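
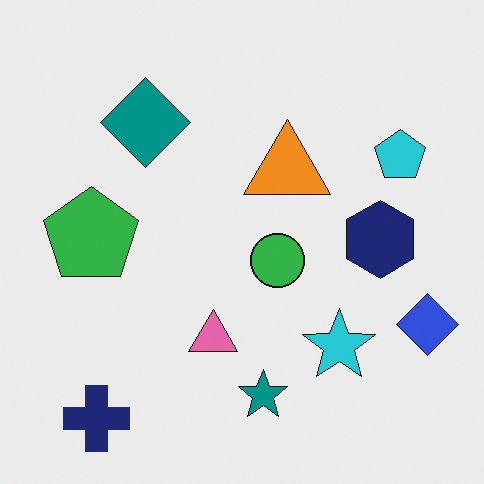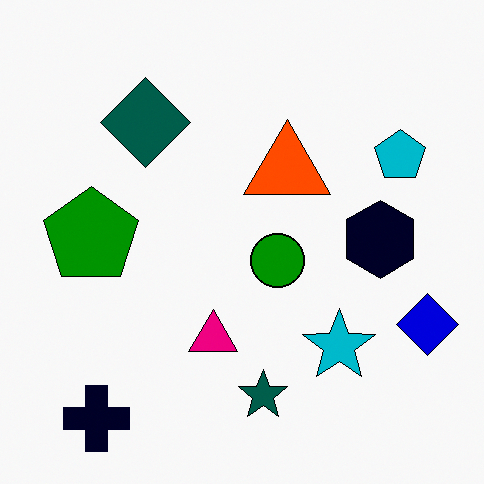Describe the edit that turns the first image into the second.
The transformation is: given much higher contrast.

Tones are pushed away from mid-grey across the whole image — a global contrast change.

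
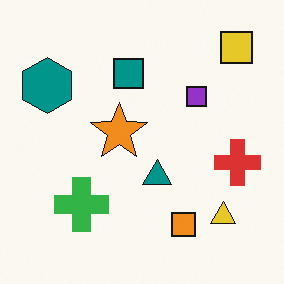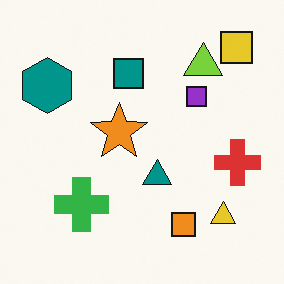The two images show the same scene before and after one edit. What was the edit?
This is the original image overlaid with an additional lime triangle.

A lime triangle appears in the second image that is absent from the first.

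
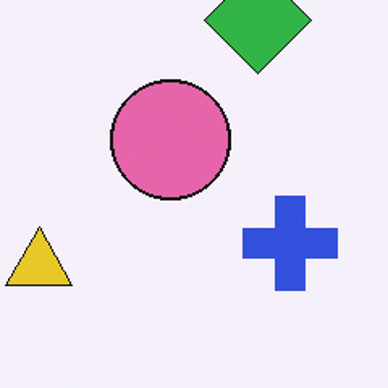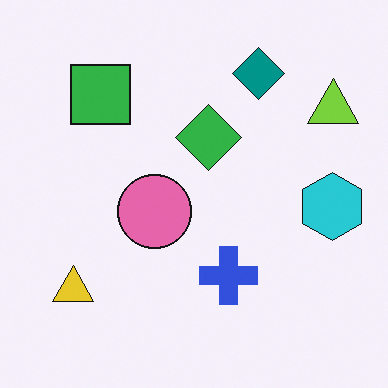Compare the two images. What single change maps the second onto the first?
The image was cropped to a modestly smaller region and rescaled.

The visible shapes are larger and the field of view is narrower; shapes near the original edges may be partly or wholly outside the frame — a crop-and-rescale.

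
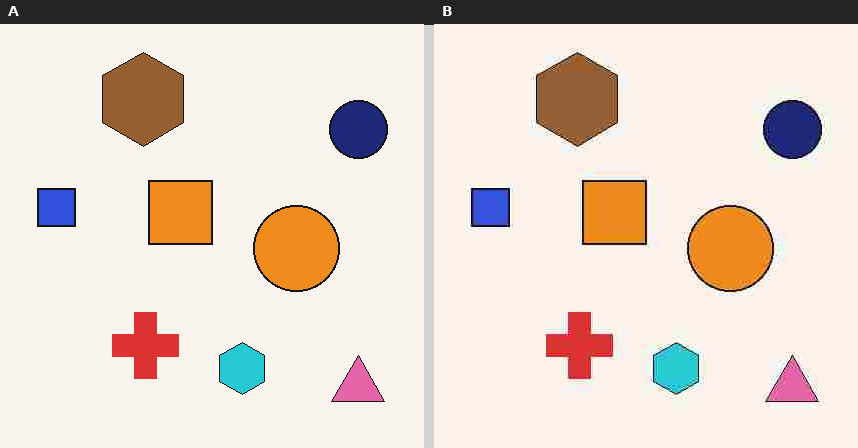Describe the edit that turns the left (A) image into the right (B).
The right (B) image is the left (A) heavily JPEG-compressed with obvious blocking artifacts.

Blocky 8×8 compression artifacts appear around shape edges and the flat background shows ringing — characteristic JPEG degradation.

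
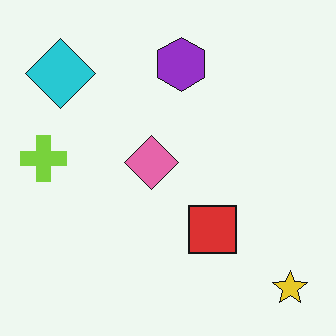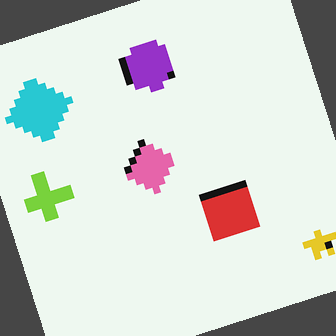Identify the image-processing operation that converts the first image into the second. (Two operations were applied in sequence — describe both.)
It was moderately pixelated, then rotated counter-clockwise by a moderate amount.

Shapes are reduced to large square blocks; fine edges and outlines are lost — a downscale-then-upscale (mosaic) effect. Every shape is tilted by the same angle and the image corners show triangular fill wedges — a whole-image rotation by a non-right angle.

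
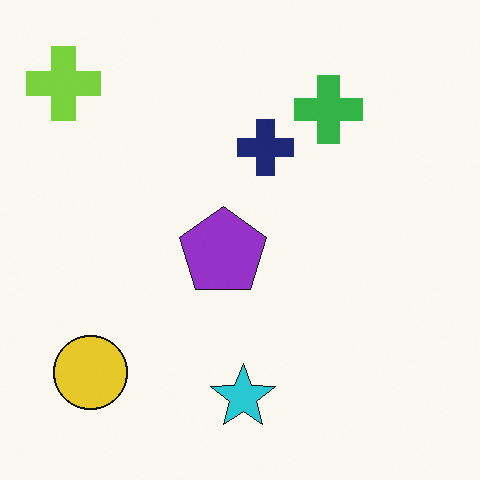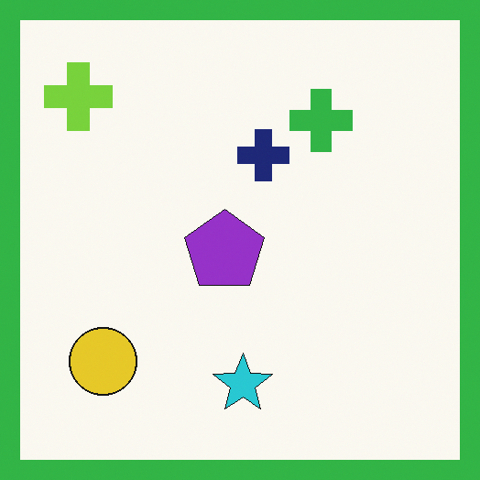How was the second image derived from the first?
The transformation is: framed with a green border.

A solid green frame runs around the edge of the second image, with the content slightly shrunk inside it.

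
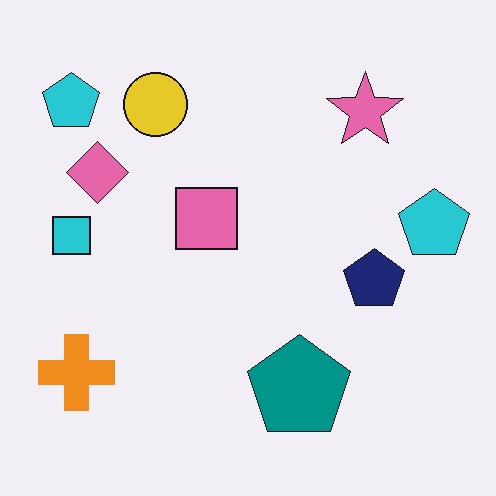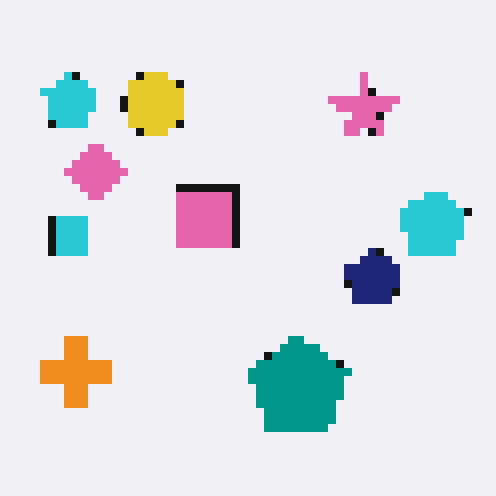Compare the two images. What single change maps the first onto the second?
The second image is the first pixelated into visible square blocks.

Shapes are reduced to large square blocks; fine edges and outlines are lost — a downscale-then-upscale (mosaic) effect.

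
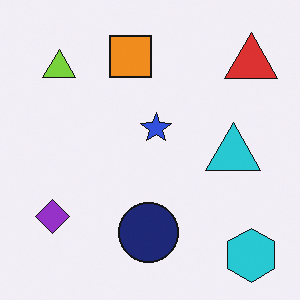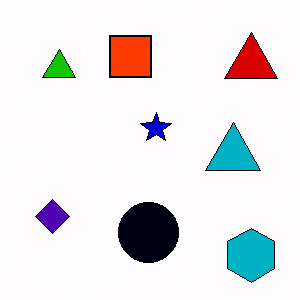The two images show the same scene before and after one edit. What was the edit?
The second image is the first given much higher contrast.

Tones are pushed away from mid-grey across the whole image — a global contrast change.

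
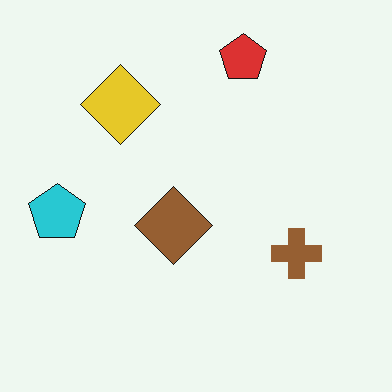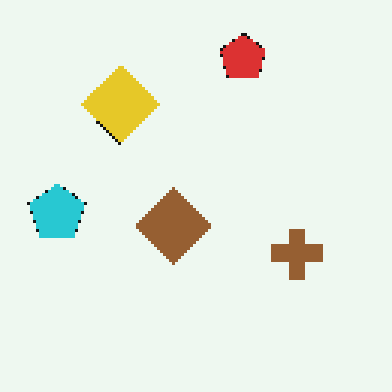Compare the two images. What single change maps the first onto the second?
Lightly pixelated (a mild mosaic effect).

Shapes are reduced to large square blocks; fine edges and outlines are lost — a downscale-then-upscale (mosaic) effect.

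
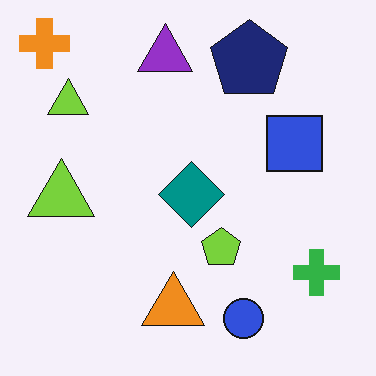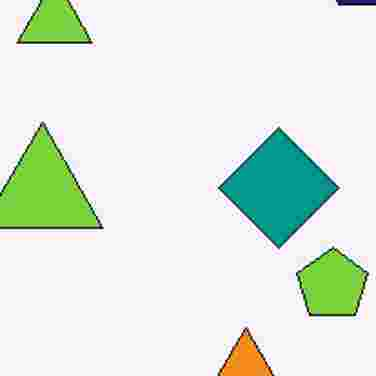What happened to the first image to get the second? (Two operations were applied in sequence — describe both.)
The second image is the first cropped to a noticeably smaller region and rescaled, then heavily JPEG-compressed with obvious blocking artifacts.

The visible shapes are larger and the field of view is narrower; shapes near the original edges may be partly or wholly outside the frame — a crop-and-rescale. Blocky 8×8 compression artifacts appear around shape edges and the flat background shows ringing — characteristic JPEG degradation.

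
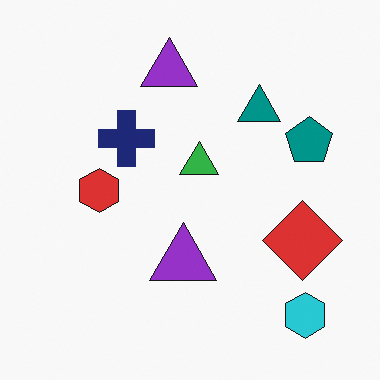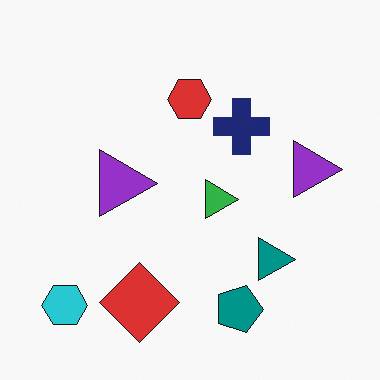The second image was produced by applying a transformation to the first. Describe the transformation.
The transformation is: rotated 90° clockwise.

The cyan hexagon sits in the bottom-right of the first image and the bottom-left of the second — consistent with a whole-image 90° clockwise rotation.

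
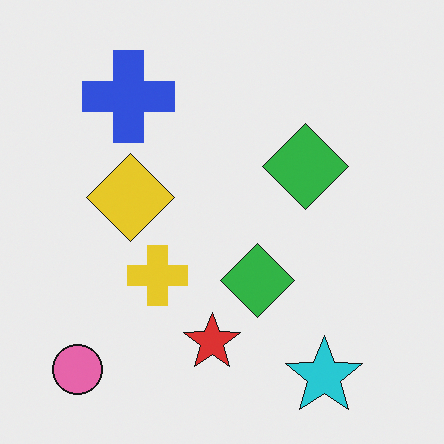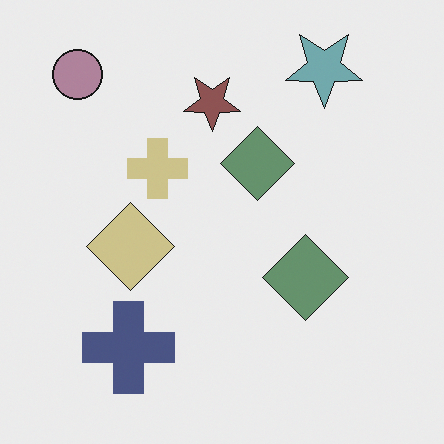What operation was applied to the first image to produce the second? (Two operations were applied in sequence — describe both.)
The transformation is: flipped vertically (top ↔ bottom), then heavily desaturated.

The cyan star is in the bottom-right of the first image and the top-right of the second — shapes on opposite sides of the horizontal midline have swapped in a mirror flip. All colors are more muted and greyish — a global saturation change.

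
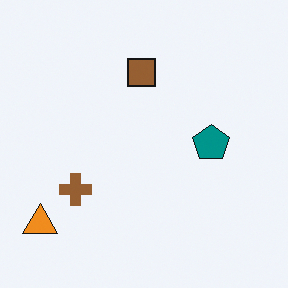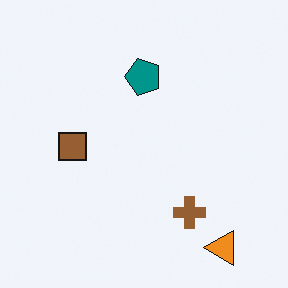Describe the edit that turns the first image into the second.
Rotated 90° counter-clockwise.

The orange triangle sits in the bottom-left of the first image and the bottom-right of the second — consistent with a whole-image 90° counter-clockwise rotation.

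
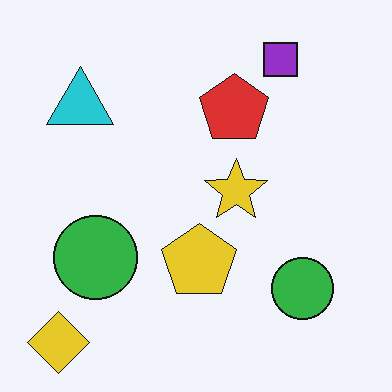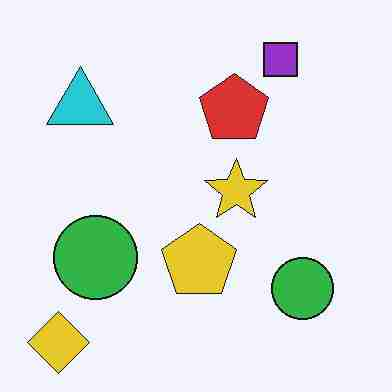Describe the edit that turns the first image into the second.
The image was heavily JPEG-compressed with obvious blocking artifacts.

Blocky 8×8 compression artifacts appear around shape edges and the flat background shows ringing — characteristic JPEG degradation.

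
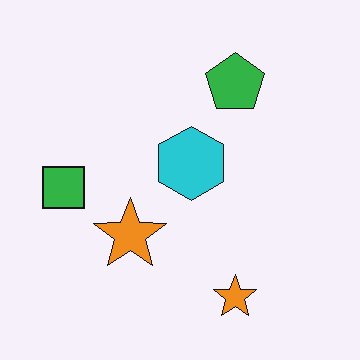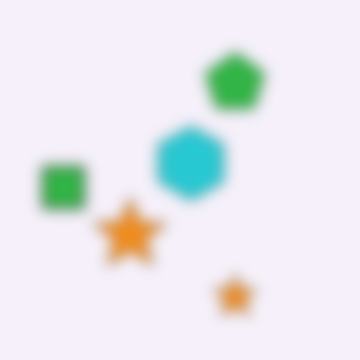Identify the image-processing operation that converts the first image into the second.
Heavily blurred.

Shape edges and outlines are uniformly softened across the whole image.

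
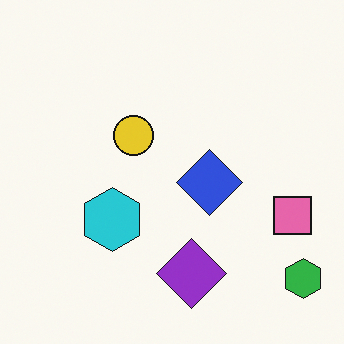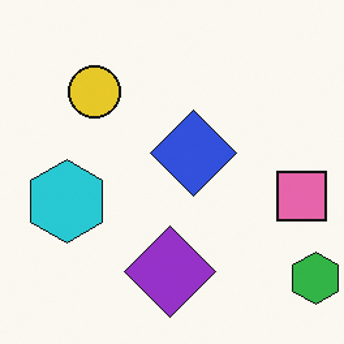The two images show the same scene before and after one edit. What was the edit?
The transformation is: cropped slightly and scaled back up.

The visible shapes are larger and the field of view is narrower; shapes near the original edges may be partly or wholly outside the frame — a crop-and-rescale.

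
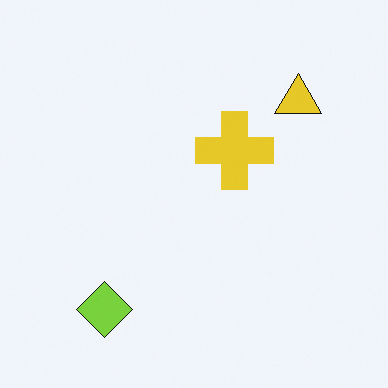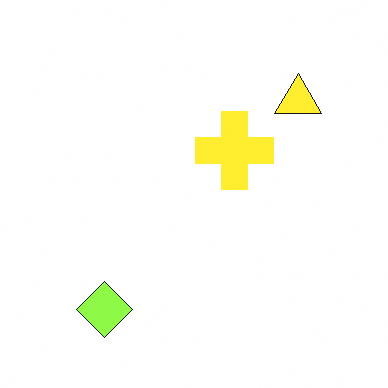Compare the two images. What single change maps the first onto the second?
This is the original image slightly brightened.

Every pixel — background and shapes alike — is uniformly brightened.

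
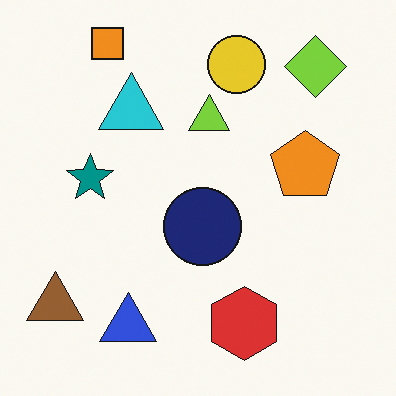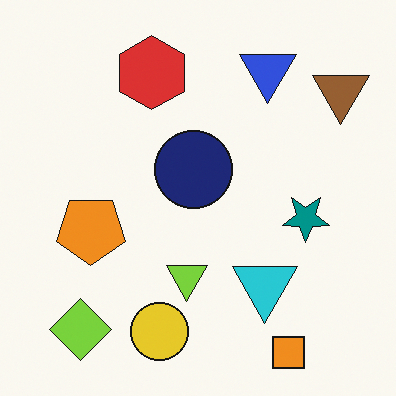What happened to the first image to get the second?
The second image is the first rotated 180°.

The orange square sits in the top-left of the first image and the bottom-right of the second — consistent with a whole-image 180° rotation.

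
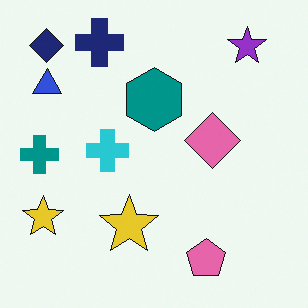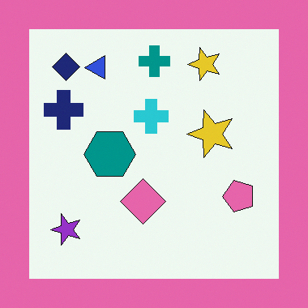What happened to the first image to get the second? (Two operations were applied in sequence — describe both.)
The image was transposed (reflected across the top-left ↔ bottom-right diagonal), then framed with a pink border.

Shapes have swapped their row and column positions — what was in the top-right is now in the bottom-left — a diagonal reflection. A solid pink frame runs around the edge of the second image, with the content slightly shrunk inside it.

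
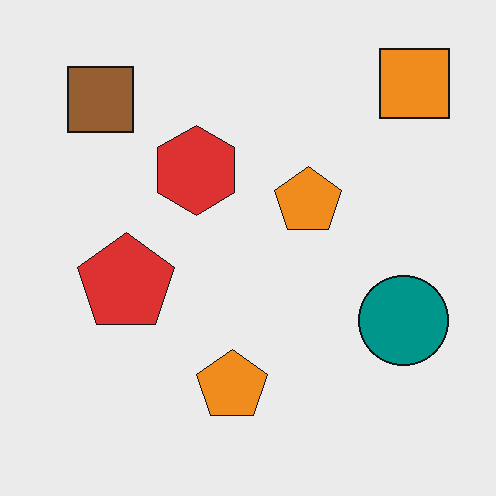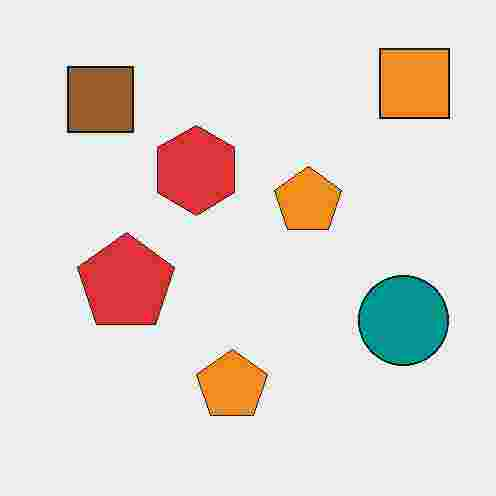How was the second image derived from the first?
The transformation is: degraded with heavy JPEG compression.

Blocky 8×8 compression artifacts appear around shape edges and the flat background shows ringing — characteristic JPEG degradation.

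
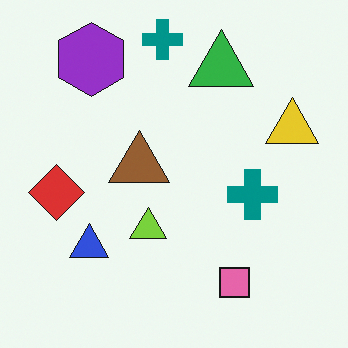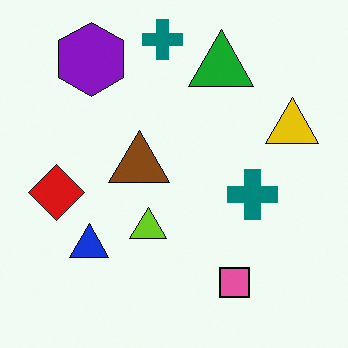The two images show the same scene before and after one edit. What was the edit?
It was given slightly increased contrast.

Tones are pushed away from mid-grey across the whole image — a global contrast change.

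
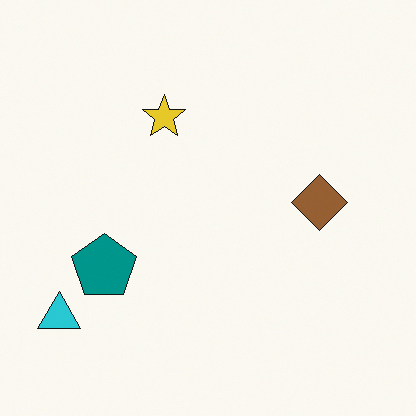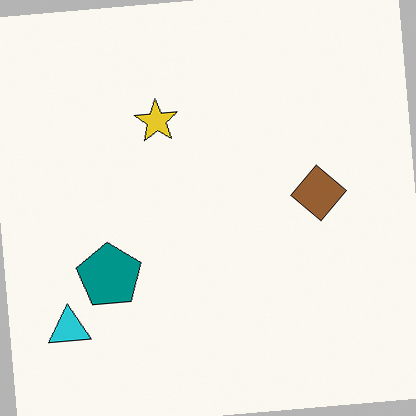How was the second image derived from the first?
The second image is the first rotated counter-clockwise by a slight angle.

Every shape is tilted by the same angle and the image corners show triangular fill wedges — a whole-image rotation by a non-right angle.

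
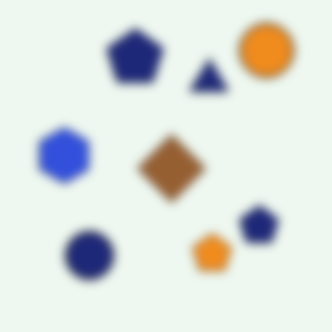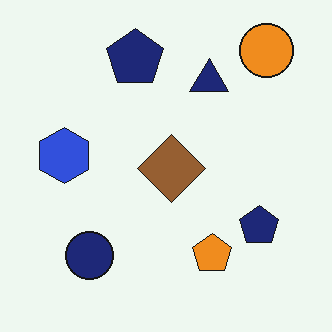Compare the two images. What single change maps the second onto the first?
The image was heavily blurred.

Shape edges and outlines are uniformly softened across the whole image.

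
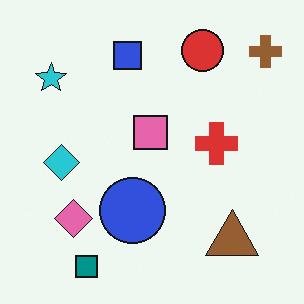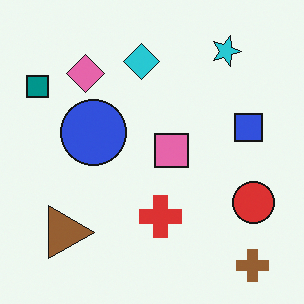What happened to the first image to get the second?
It was rotated 90° clockwise.

The brown cross sits in the top-right of the first image and the bottom-right of the second — consistent with a whole-image 90° clockwise rotation.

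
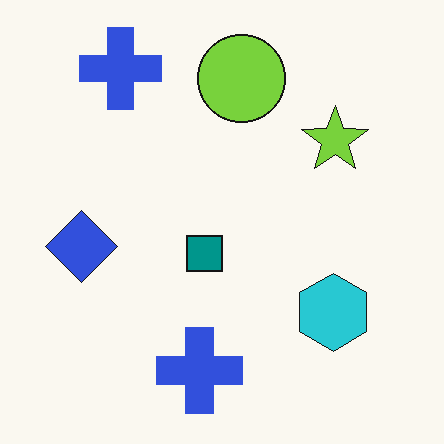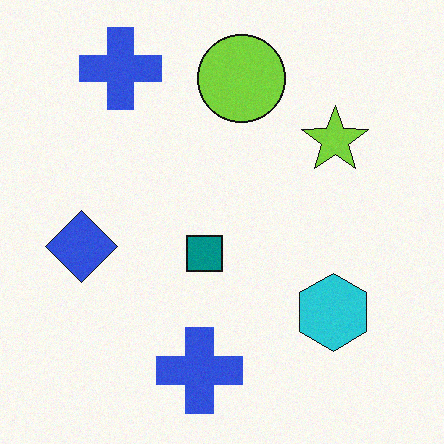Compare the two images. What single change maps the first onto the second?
Degraded with a light layer of grain.

Random speckle covers the whole image, including the flat background.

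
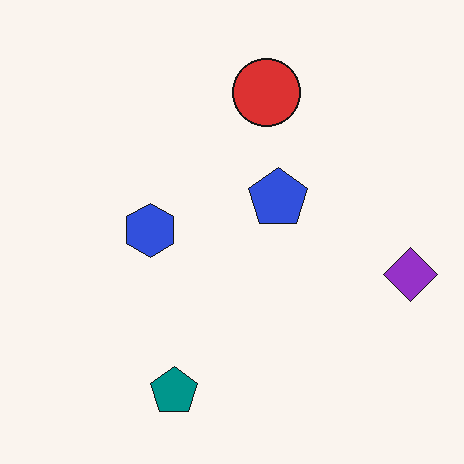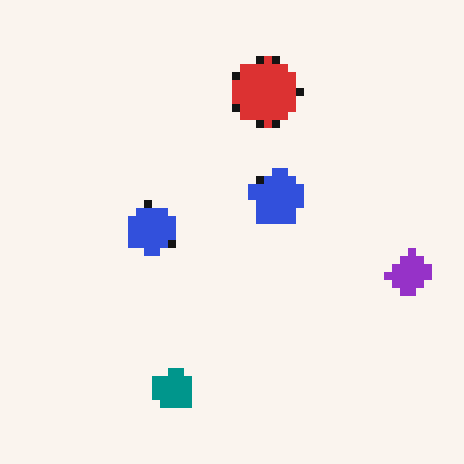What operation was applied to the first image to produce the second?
The transformation is: pixelated into visible square blocks.

Shapes are reduced to large square blocks; fine edges and outlines are lost — a downscale-then-upscale (mosaic) effect.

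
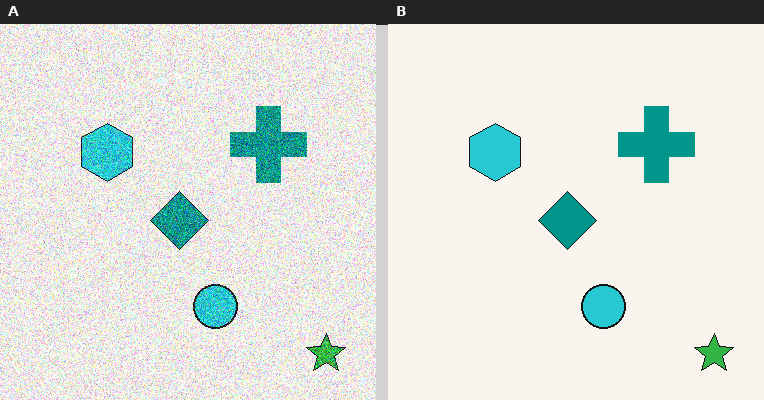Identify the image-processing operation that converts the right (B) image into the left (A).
The image was degraded with strong gaussian noise.

Random speckle covers the whole image, including the flat background.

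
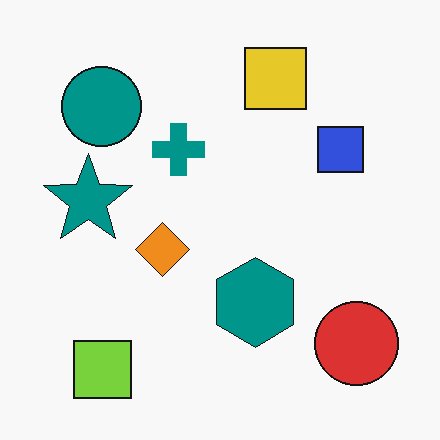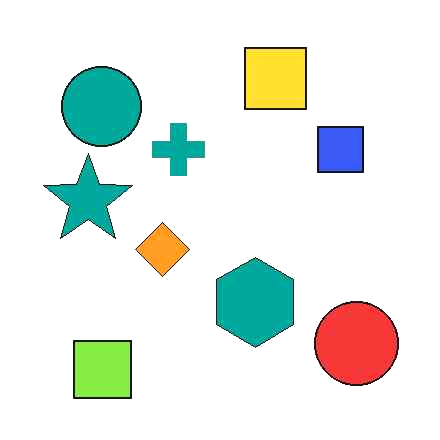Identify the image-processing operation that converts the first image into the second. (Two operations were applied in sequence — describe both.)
Given moderate JPEG compression, then brightened a little.

Blocky 8×8 compression artifacts appear around shape edges and the flat background shows ringing — characteristic JPEG degradation. Every pixel — background and shapes alike — is uniformly brightened.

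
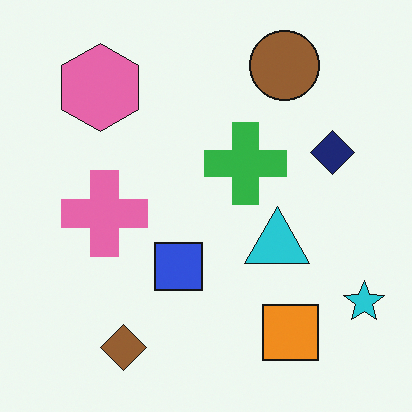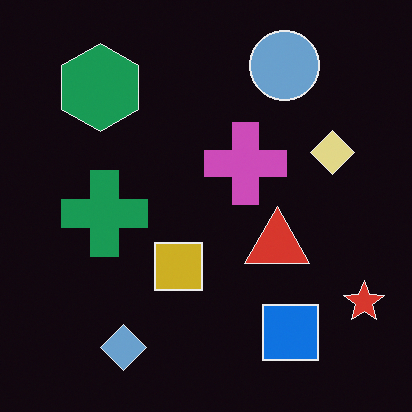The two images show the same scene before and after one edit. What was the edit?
The image was color-inverted (negative).

The light background has become dark and every shape's color is its complement — a photographic negative.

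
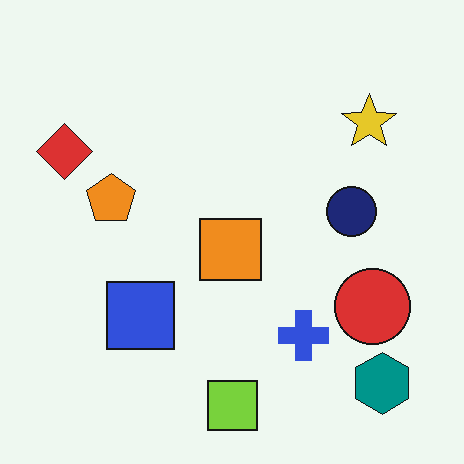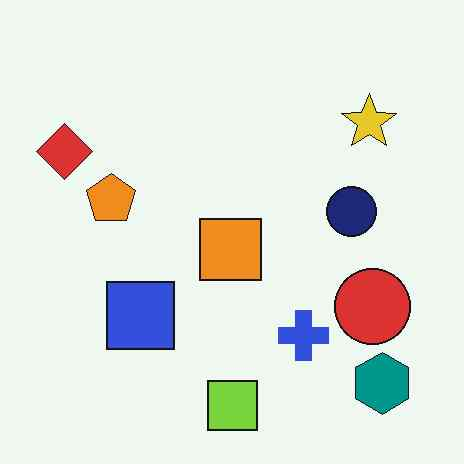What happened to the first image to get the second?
This is the original image JPEG-compressed with visible artifacts.

Blocky 8×8 compression artifacts appear around shape edges and the flat background shows ringing — characteristic JPEG degradation.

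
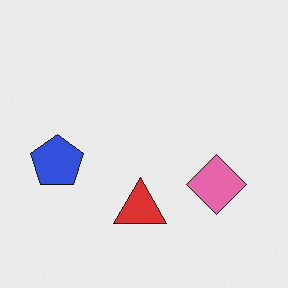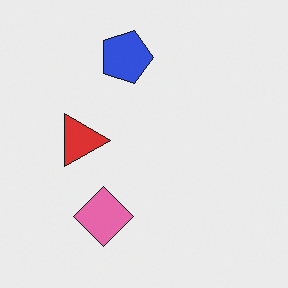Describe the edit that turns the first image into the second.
This is the original image rotated 90° clockwise.

The blue pentagon sits in the left of the first image and the top of the second — consistent with a whole-image 90° clockwise rotation.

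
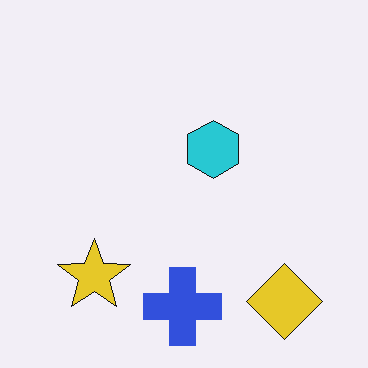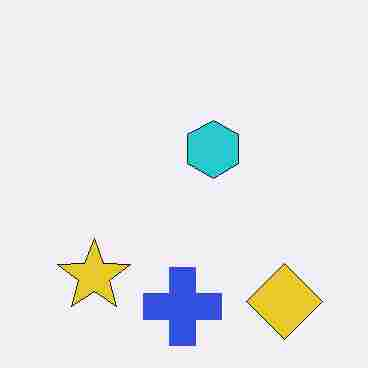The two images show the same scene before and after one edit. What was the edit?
The second image is the first heavily JPEG-compressed with obvious blocking artifacts.

Blocky 8×8 compression artifacts appear around shape edges and the flat background shows ringing — characteristic JPEG degradation.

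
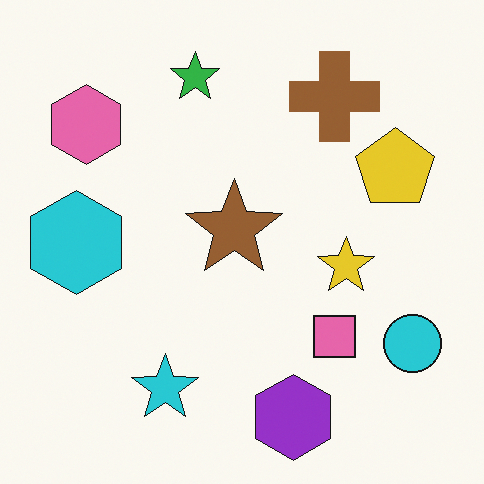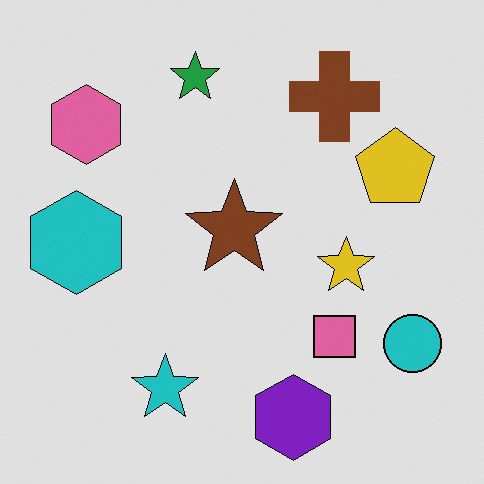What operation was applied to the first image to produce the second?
This is the original image posterized to a reduced palette.

Each flat color has snapped to a coarser quantized level — most visibly, the near-white background has dropped to a flat grey.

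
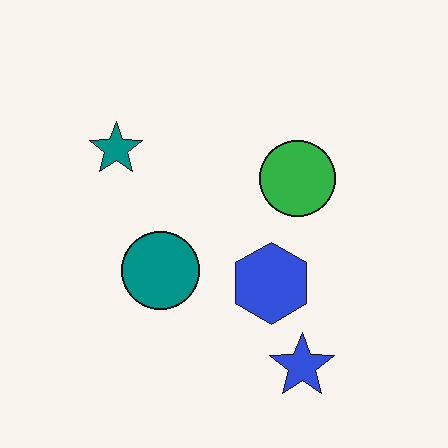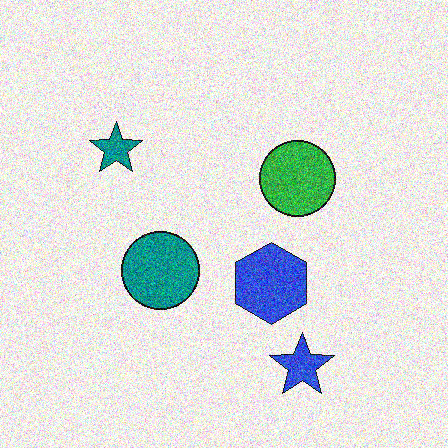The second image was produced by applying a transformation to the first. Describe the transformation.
Degraded with a thick layer of grain.

Random speckle covers the whole image, including the flat background.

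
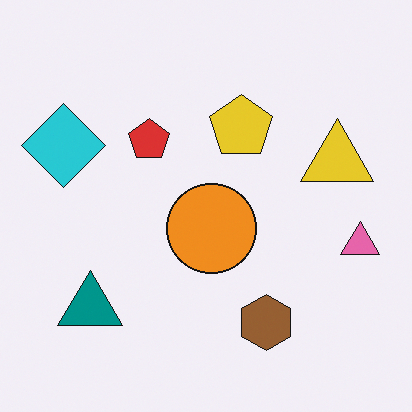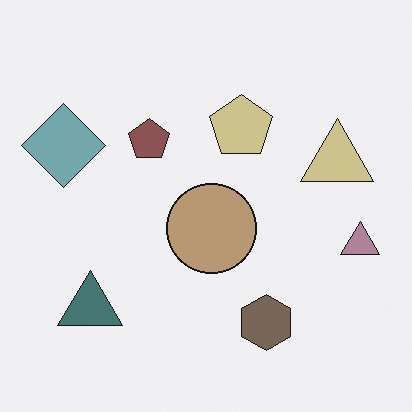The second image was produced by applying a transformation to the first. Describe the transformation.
Heavily desaturated.

All colors are more muted and greyish — a global saturation change.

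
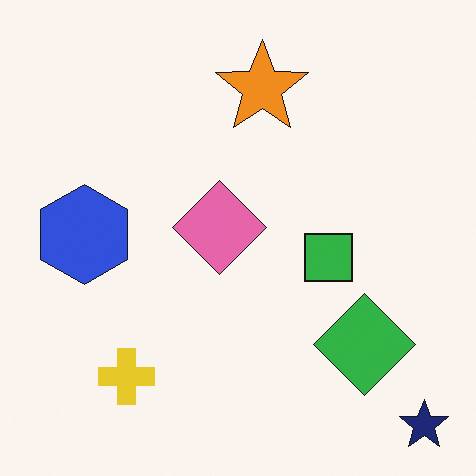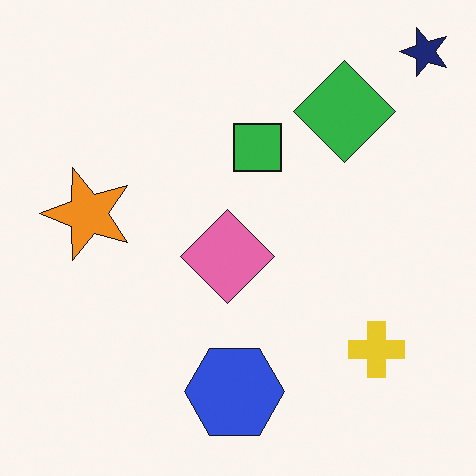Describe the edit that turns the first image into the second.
The transformation is: rotated 90° counter-clockwise.

The navy star sits in the bottom-right of the first image and the top-right of the second — consistent with a whole-image 90° counter-clockwise rotation.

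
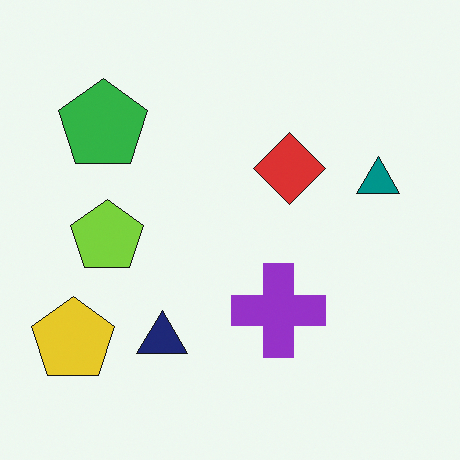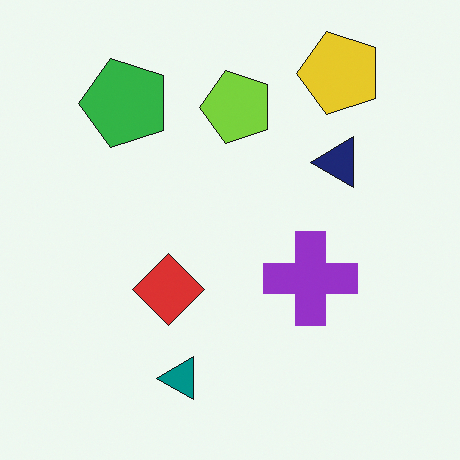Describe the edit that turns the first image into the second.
The second image is the first transposed (reflected across the top-left ↔ bottom-right diagonal).

Shapes have swapped their row and column positions — what was in the top-right is now in the bottom-left — a diagonal reflection.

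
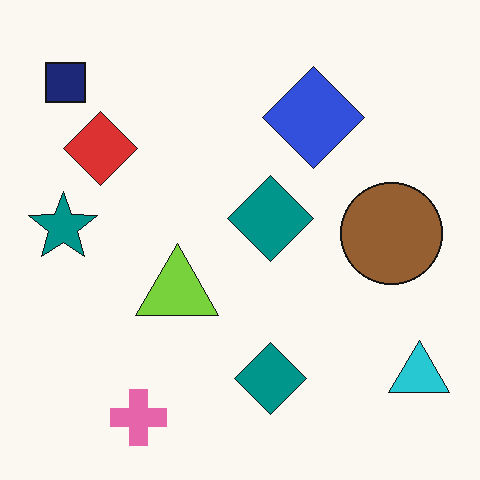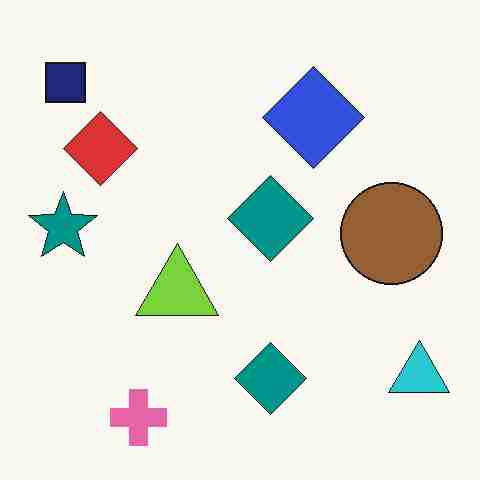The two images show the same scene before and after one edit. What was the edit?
Heavily JPEG-compressed with obvious blocking artifacts.

Blocky 8×8 compression artifacts appear around shape edges and the flat background shows ringing — characteristic JPEG degradation.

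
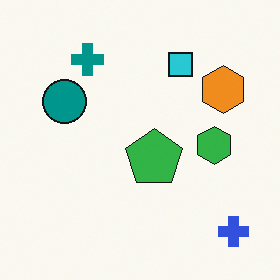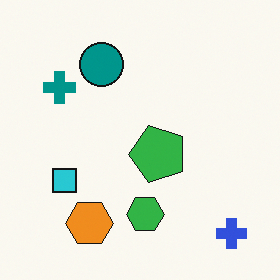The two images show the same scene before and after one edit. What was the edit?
The second image is the first transposed (reflected across the top-left ↔ bottom-right diagonal).

Shapes have swapped their row and column positions — what was in the top-right is now in the bottom-left — a diagonal reflection.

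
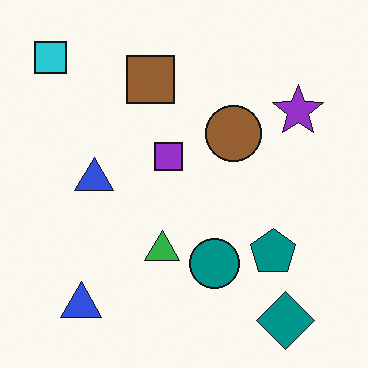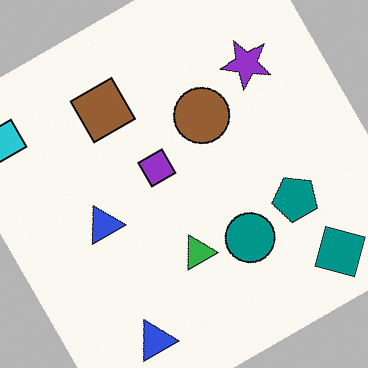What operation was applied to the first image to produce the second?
The transformation is: rotated counter-clockwise by a moderate amount.

Every shape is tilted by the same angle and the image corners show triangular fill wedges — a whole-image rotation by a non-right angle.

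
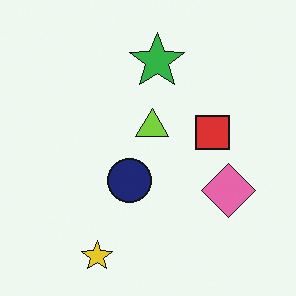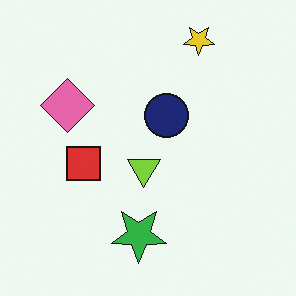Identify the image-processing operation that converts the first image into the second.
This is the original image rotated 180°.

The yellow star sits in the bottom-left of the first image and the top-right of the second — consistent with a whole-image 180° rotation.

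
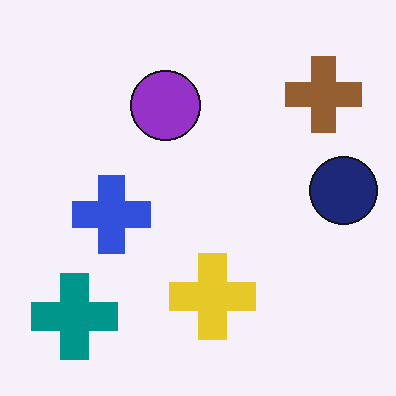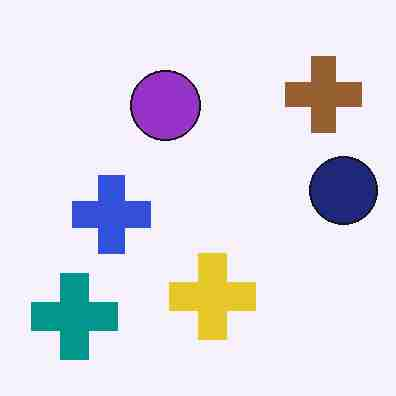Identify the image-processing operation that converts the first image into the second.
The second image is the first degraded with heavy JPEG compression.

Blocky 8×8 compression artifacts appear around shape edges and the flat background shows ringing — characteristic JPEG degradation.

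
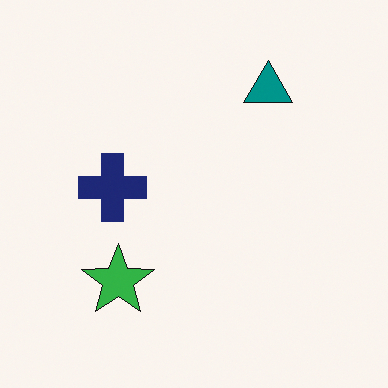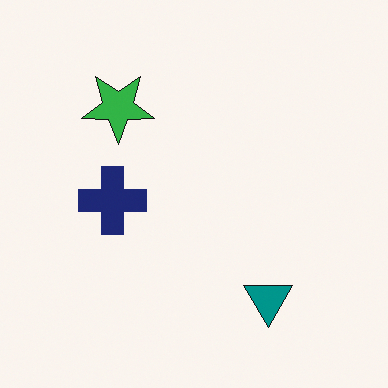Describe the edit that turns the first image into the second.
The transformation is: flipped vertically (top ↔ bottom).

The teal triangle is in the top-right of the first image and the bottom-right of the second — shapes on opposite sides of the horizontal midline have swapped in a mirror flip.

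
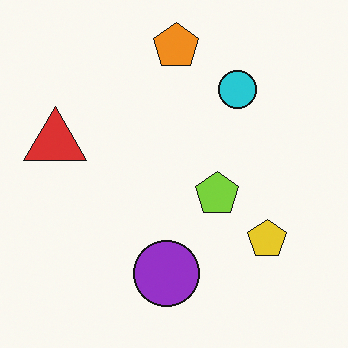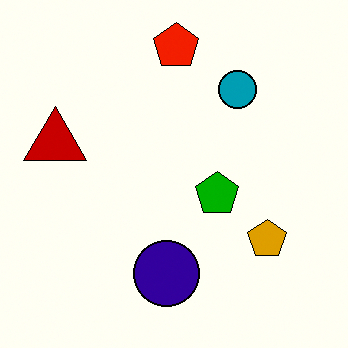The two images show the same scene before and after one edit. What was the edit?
The transformation is: given much higher contrast.

Tones are pushed away from mid-grey across the whole image — a global contrast change.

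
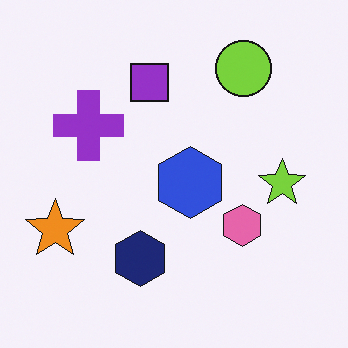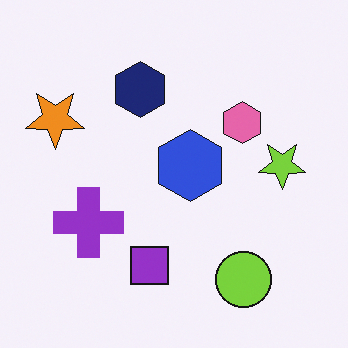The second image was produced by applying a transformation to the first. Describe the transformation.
The second image is the first flipped vertically (top ↔ bottom).

The lime circle is in the top-right of the first image and the bottom-right of the second — shapes on opposite sides of the horizontal midline have swapped in a mirror flip.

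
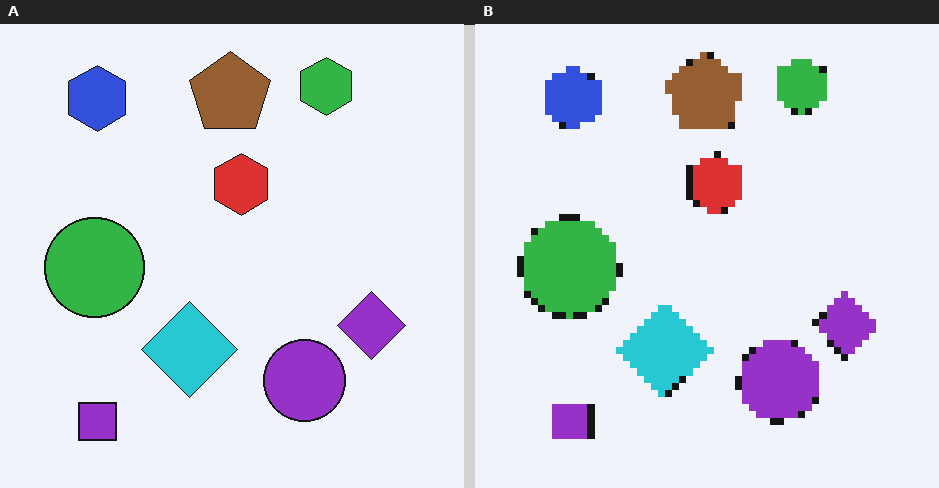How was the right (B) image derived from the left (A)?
The right (B) image is the left (A) pixelated into visible square blocks.

Shapes are reduced to large square blocks; fine edges and outlines are lost — a downscale-then-upscale (mosaic) effect.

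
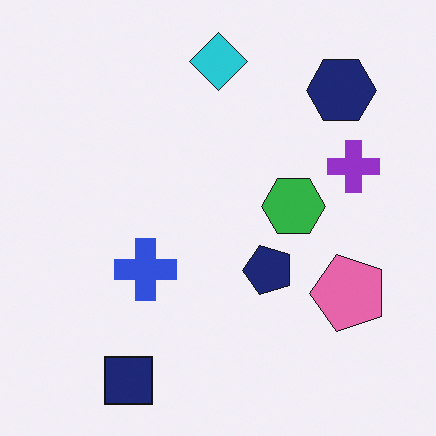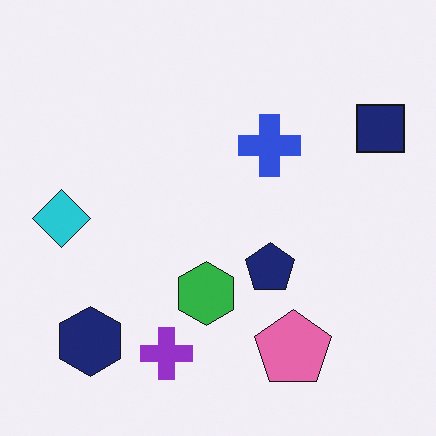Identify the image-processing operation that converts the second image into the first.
The transformation is: transposed (reflected across the top-left ↔ bottom-right diagonal).

Shapes have swapped their row and column positions — what was in the top-right is now in the bottom-left — a diagonal reflection.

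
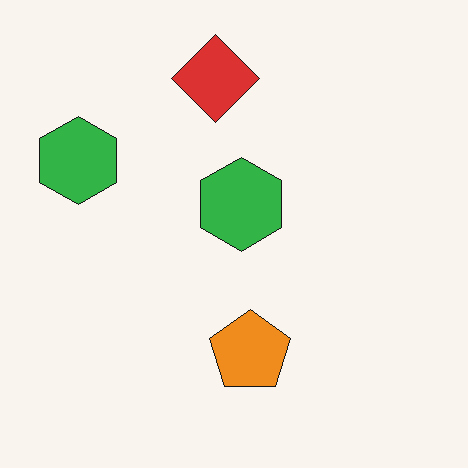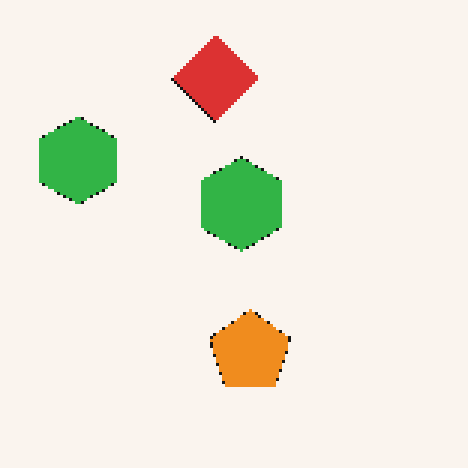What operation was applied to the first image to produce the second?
This is the original image lightly pixelated (a mild mosaic effect).

Shapes are reduced to large square blocks; fine edges and outlines are lost — a downscale-then-upscale (mosaic) effect.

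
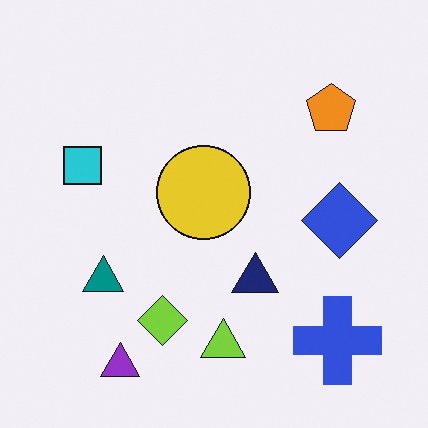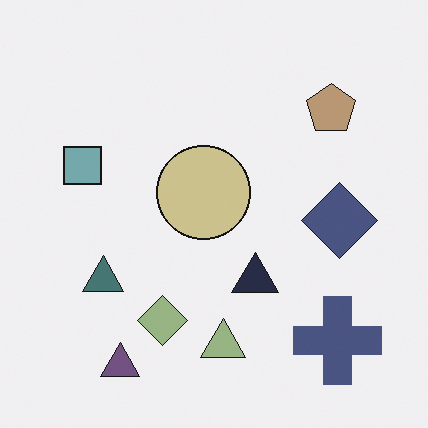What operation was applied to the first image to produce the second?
The second image is the first heavily desaturated.

All colors are more muted and greyish — a global saturation change.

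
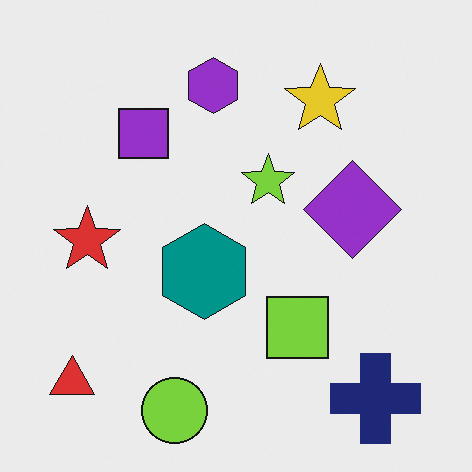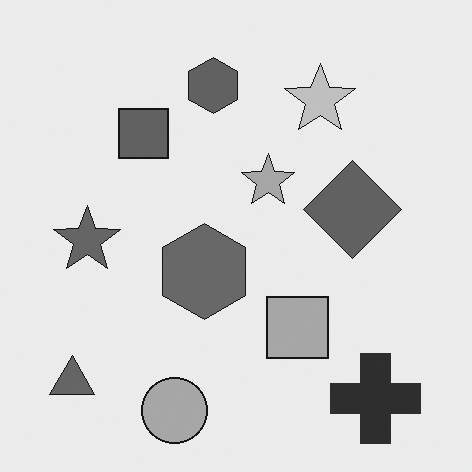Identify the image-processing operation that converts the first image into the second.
The transformation is: converted to grayscale.

All color is removed — every shape is now a shade of grey.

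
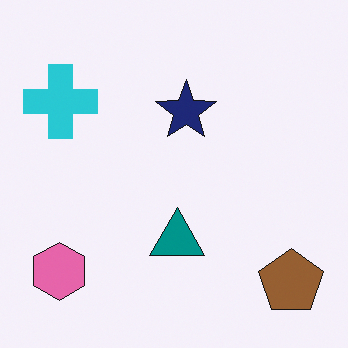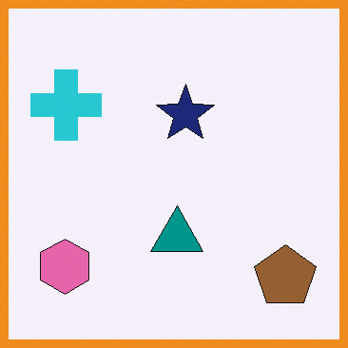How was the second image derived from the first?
The image was framed with a orange border.

A solid orange frame runs around the edge of the second image, with the content slightly shrunk inside it.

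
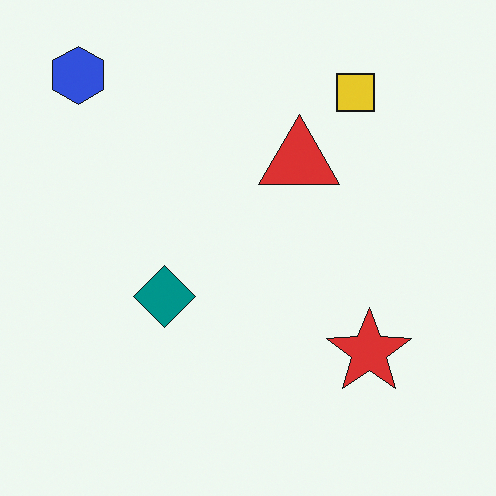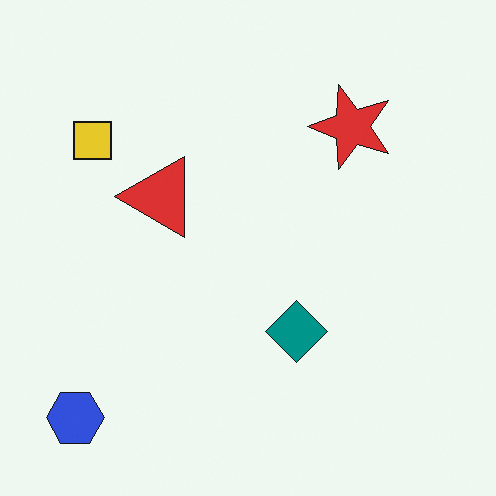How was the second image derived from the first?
Rotated 90° counter-clockwise.

The blue hexagon sits in the top-left of the first image and the bottom-left of the second — consistent with a whole-image 90° counter-clockwise rotation.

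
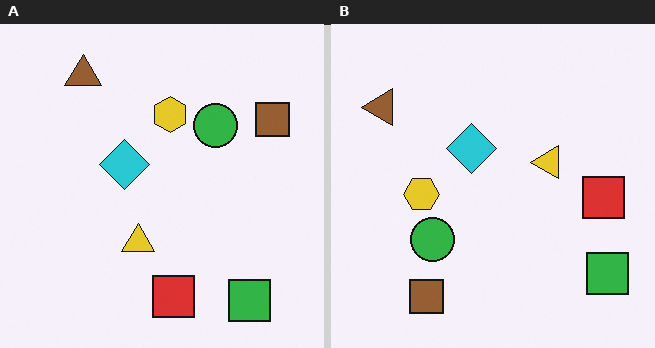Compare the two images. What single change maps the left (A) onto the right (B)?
Transposed (reflected across the top-left ↔ bottom-right diagonal).

Shapes have swapped their row and column positions — what was in the top-right is now in the bottom-left — a diagonal reflection.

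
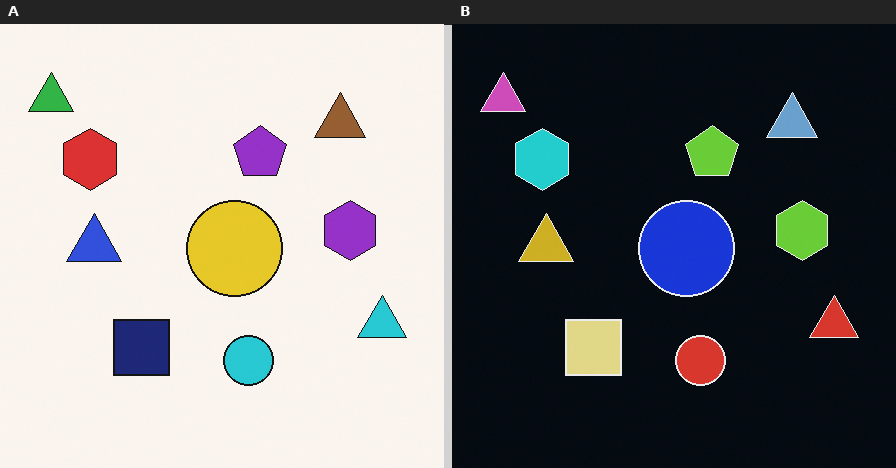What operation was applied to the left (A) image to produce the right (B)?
It was color-inverted (negative).

The light background has become dark and every shape's color is its complement — a photographic negative.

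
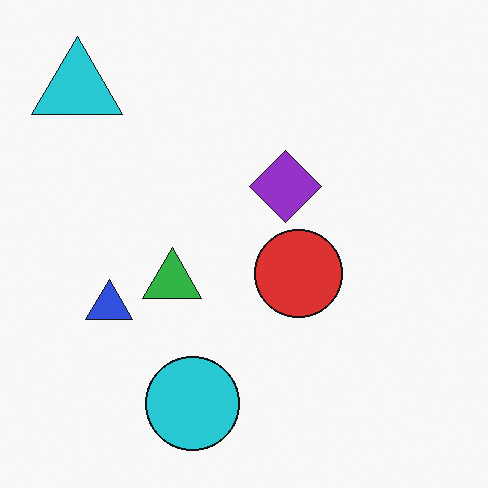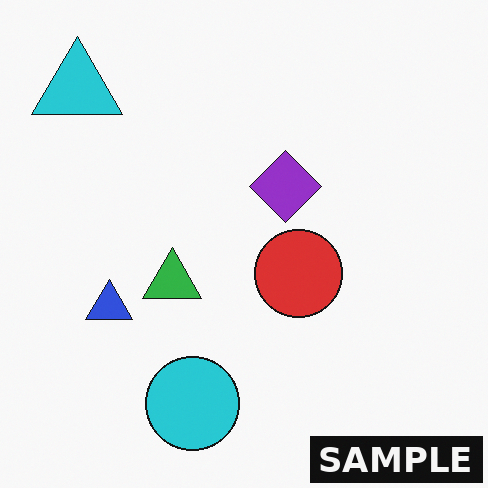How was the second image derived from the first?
The second image is the first watermarked with the text "SAMPLE" in the lower-right corner.

A dark label reading "SAMPLE" appears in the lower-right corner.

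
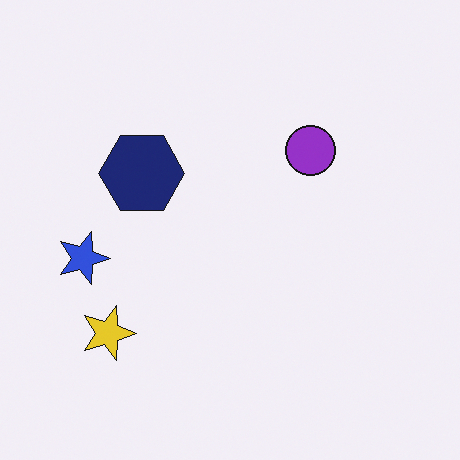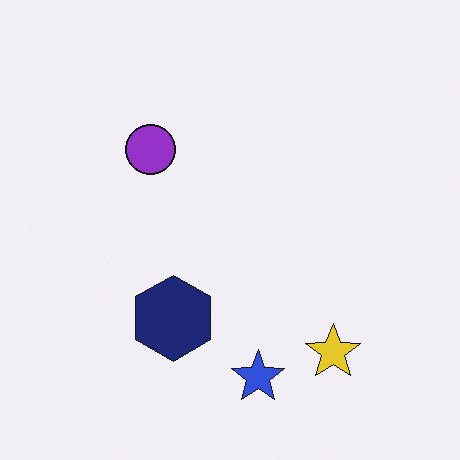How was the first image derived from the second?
It was rotated 90° clockwise.

The yellow star sits in the bottom-right of the second image and the bottom-left of the first — consistent with a whole-image 90° clockwise rotation.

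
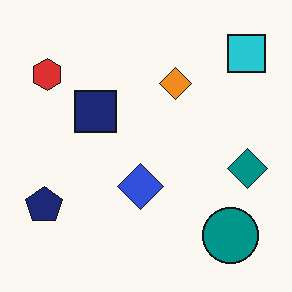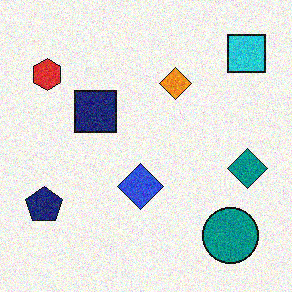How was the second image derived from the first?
The transformation is: degraded with visible gaussian noise.

Random speckle covers the whole image, including the flat background.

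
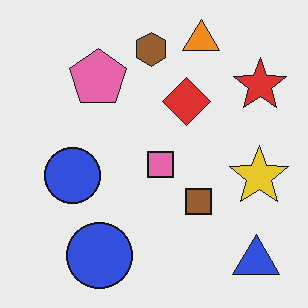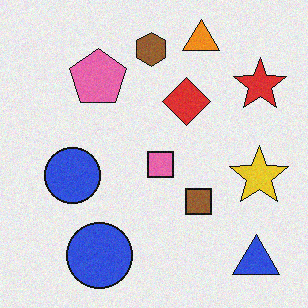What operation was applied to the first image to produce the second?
Degraded with a light layer of grain.

Random speckle covers the whole image, including the flat background.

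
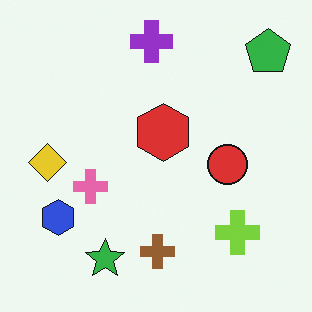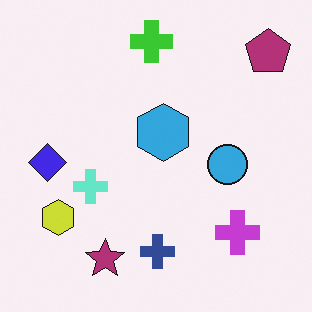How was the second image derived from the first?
This is the original image hue-shifted by a large amount.

Every shape's color has rotated by the same amount around the hue wheel — a uniform hue shift.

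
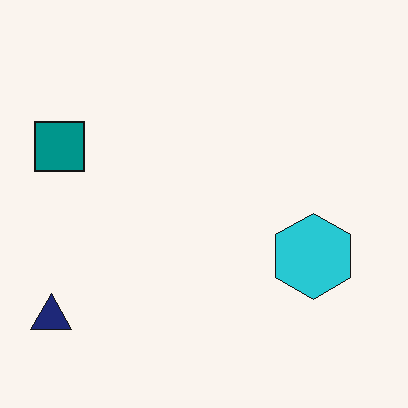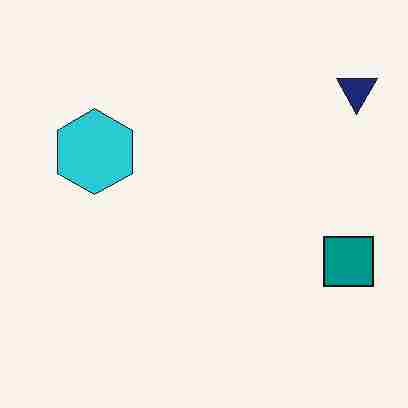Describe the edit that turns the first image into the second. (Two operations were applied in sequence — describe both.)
This is the original image rotated 180°, then degraded with heavy JPEG compression.

The navy triangle sits in the bottom-left of the first image and the top-right of the second — consistent with a whole-image 180° rotation. Blocky 8×8 compression artifacts appear around shape edges and the flat background shows ringing — characteristic JPEG degradation.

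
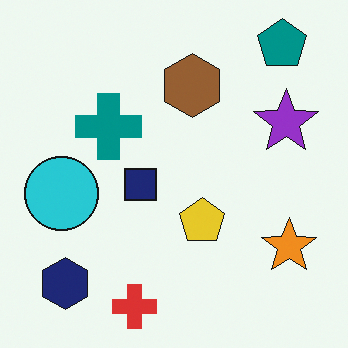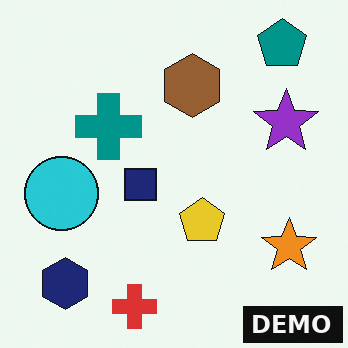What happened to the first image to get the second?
The transformation is: watermarked with the text "DEMO" in the lower-right corner.

A dark label reading "DEMO" appears in the lower-right corner.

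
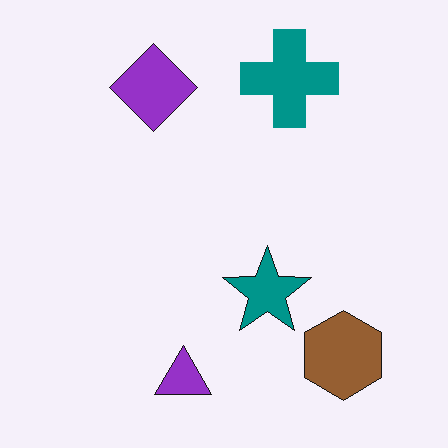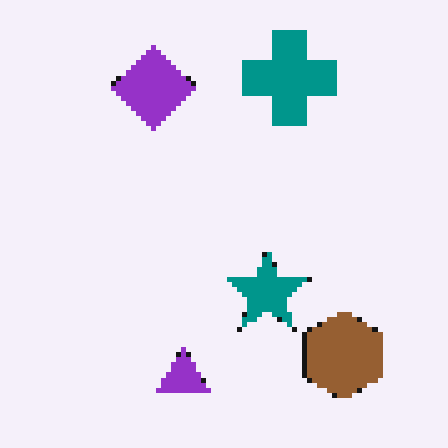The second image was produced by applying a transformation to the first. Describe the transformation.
This is the original image lightly pixelated (a mild mosaic effect).

Shapes are reduced to large square blocks; fine edges and outlines are lost — a downscale-then-upscale (mosaic) effect.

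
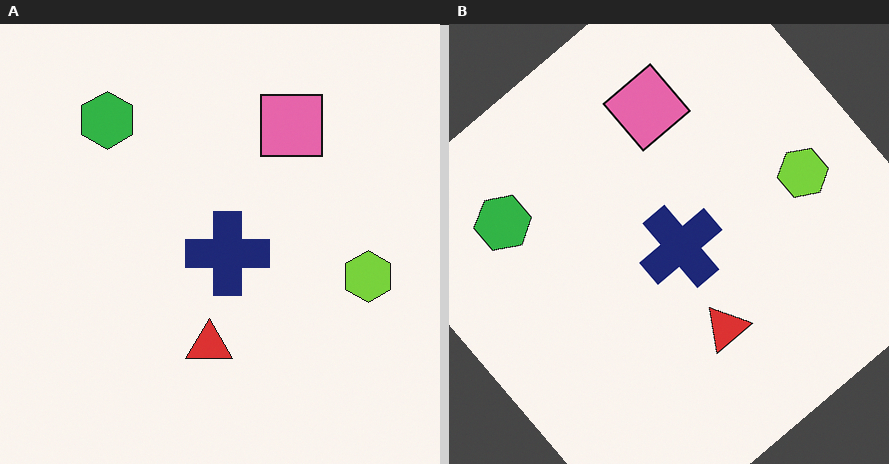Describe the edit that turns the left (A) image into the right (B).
The transformation is: rotated counter-clockwise by a large amount — several tens of degrees.

Every shape is tilted by the same angle and the image corners show triangular fill wedges — a whole-image rotation by a non-right angle.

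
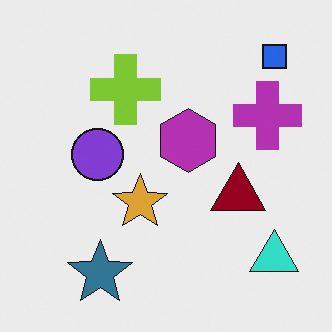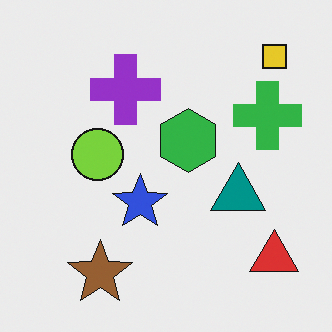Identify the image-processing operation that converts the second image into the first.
This is the original image hue-shifted through roughly half the color wheel.

Every shape's color has rotated by the same amount around the hue wheel — a uniform hue shift.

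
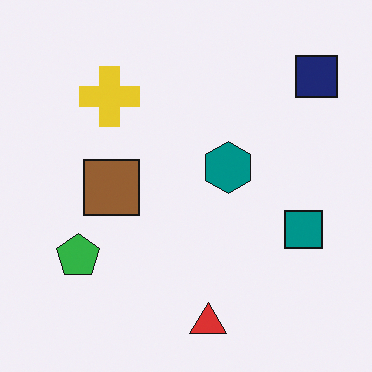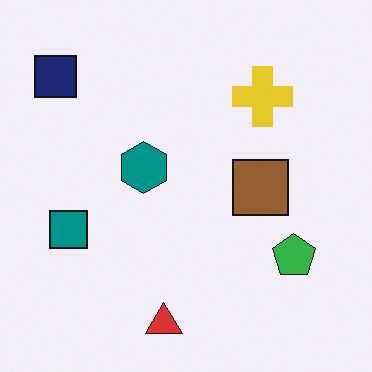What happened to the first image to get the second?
Flipped horizontally (left ↔ right).

The navy square is in the top-right of the first image and the top-left of the second — shapes on opposite sides of the vertical midline have swapped in a mirror flip.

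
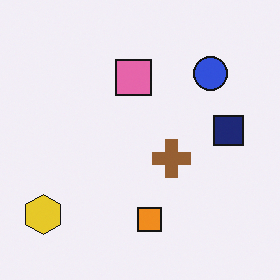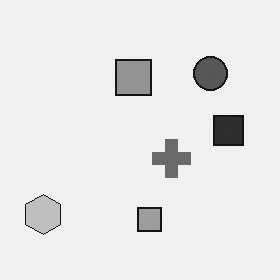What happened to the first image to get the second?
Converted to grayscale.

All color is removed — every shape is now a shade of grey.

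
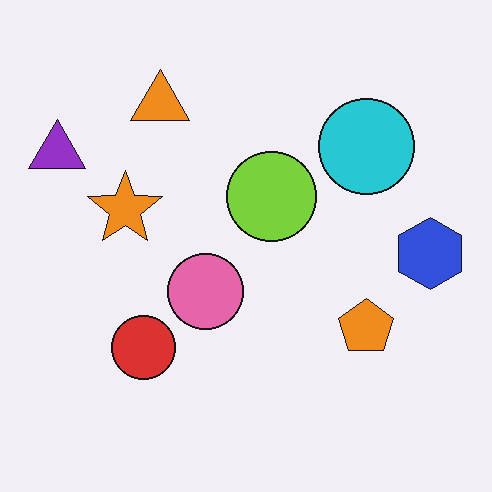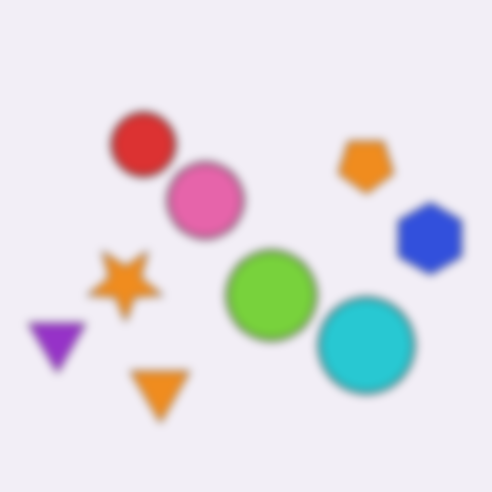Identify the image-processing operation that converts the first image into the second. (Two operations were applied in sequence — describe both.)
Flipped vertically (top ↔ bottom), then moderately blurred.

The orange triangle is in the top-left of the first image and the bottom-left of the second — shapes on opposite sides of the horizontal midline have swapped in a mirror flip. Shape edges and outlines are uniformly softened across the whole image.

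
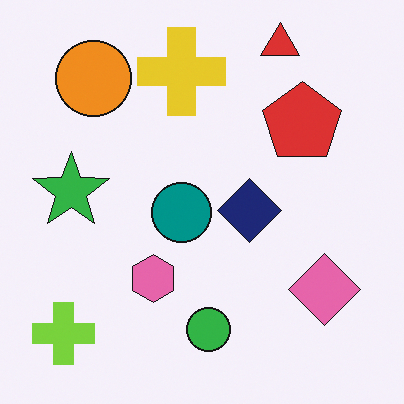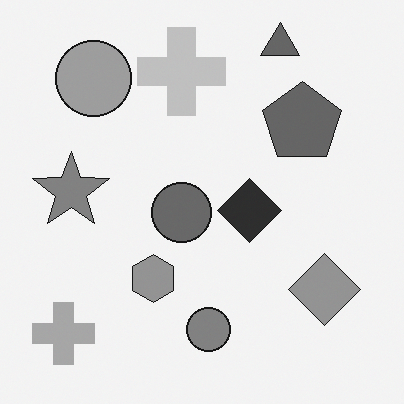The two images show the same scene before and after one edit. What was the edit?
The second image is the first converted to grayscale.

All color is removed — every shape is now a shade of grey.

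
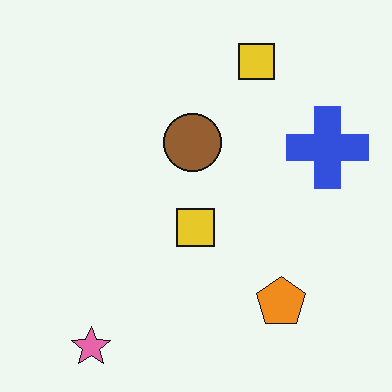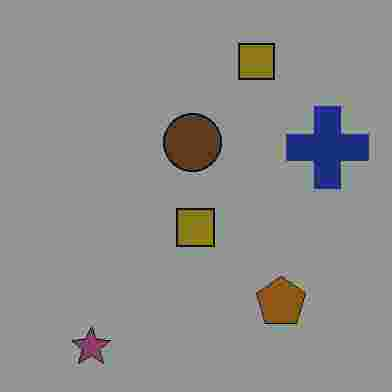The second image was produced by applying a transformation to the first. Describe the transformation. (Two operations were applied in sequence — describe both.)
Substantially darkened, then heavily JPEG-compressed with obvious blocking artifacts.

Every pixel — background and shapes alike — is uniformly darkened. Blocky 8×8 compression artifacts appear around shape edges and the flat background shows ringing — characteristic JPEG degradation.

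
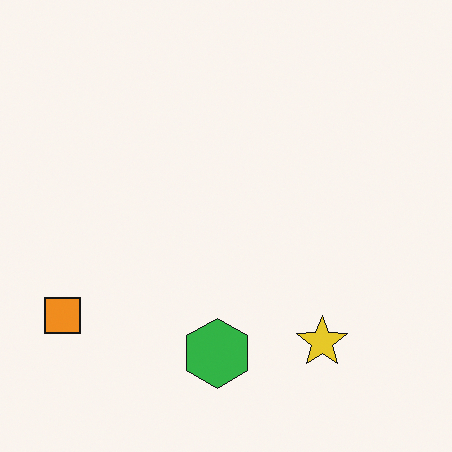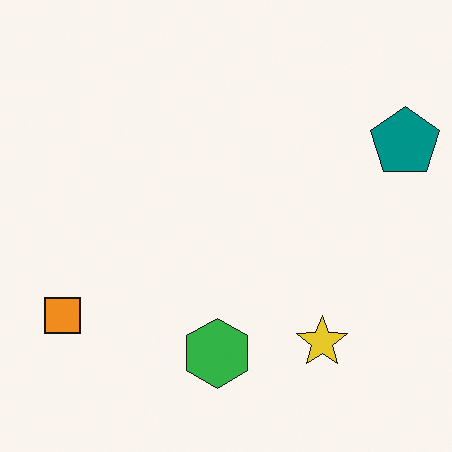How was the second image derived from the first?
It was overlaid with an additional teal pentagon.

A teal pentagon appears in the second image that is absent from the first.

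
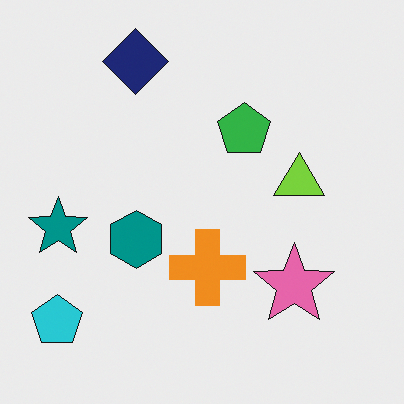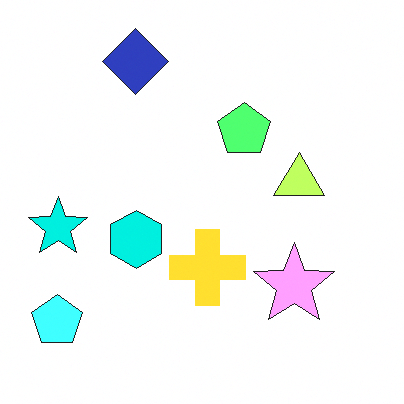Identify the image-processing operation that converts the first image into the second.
This is the original image substantially brightened.

Every pixel — background and shapes alike — is uniformly brightened.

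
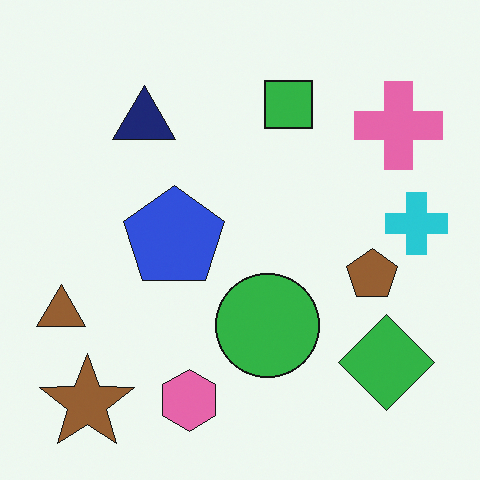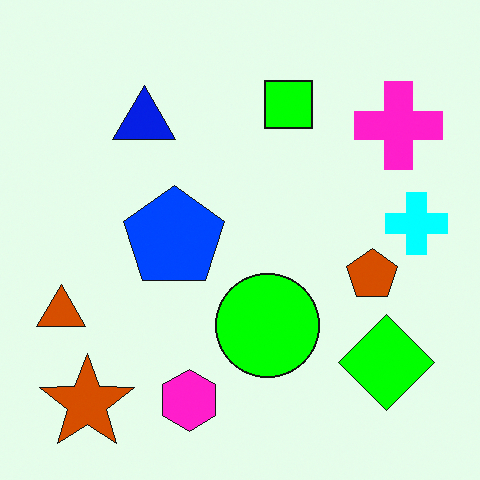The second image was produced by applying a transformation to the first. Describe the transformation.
This is the original image heavily oversaturated.

All colors are more vivid — a global saturation change.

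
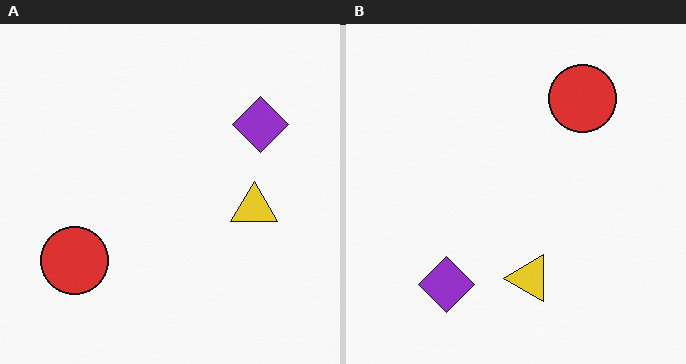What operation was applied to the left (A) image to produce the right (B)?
The image was transposed (reflected across the top-left ↔ bottom-right diagonal).

Shapes have swapped their row and column positions — what was in the top-right is now in the bottom-left — a diagonal reflection.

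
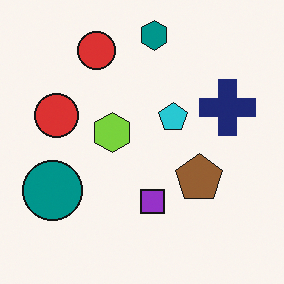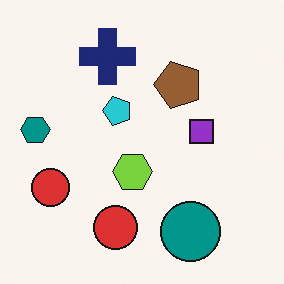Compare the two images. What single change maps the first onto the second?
The transformation is: rotated 90° counter-clockwise.

The teal hexagon sits in the top of the first image and the left of the second — consistent with a whole-image 90° counter-clockwise rotation.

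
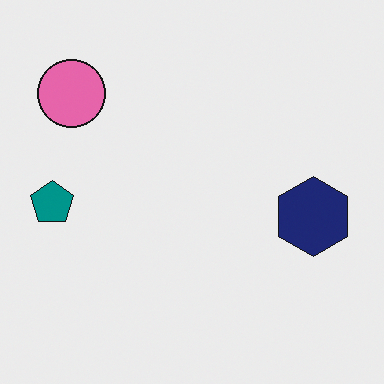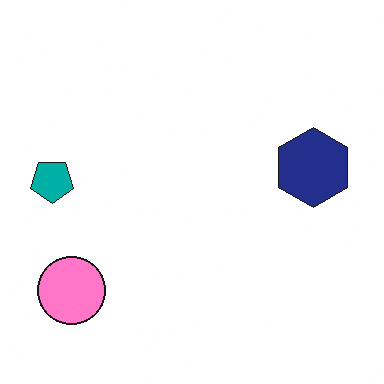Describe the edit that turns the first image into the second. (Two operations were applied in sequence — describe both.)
This is the original image flipped vertically (top ↔ bottom), then brightened a little.

The pink circle is in the top-left of the first image and the bottom-left of the second — shapes on opposite sides of the horizontal midline have swapped in a mirror flip. Every pixel — background and shapes alike — is uniformly brightened.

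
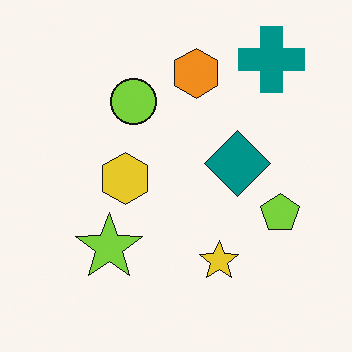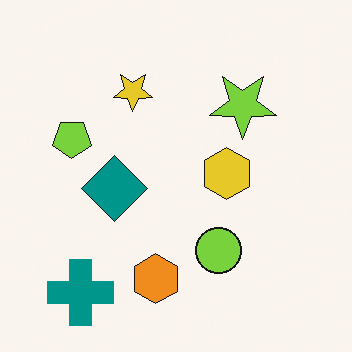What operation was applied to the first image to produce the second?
The image was rotated 180°.

The teal cross sits in the top-right of the first image and the bottom-left of the second — consistent with a whole-image 180° rotation.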